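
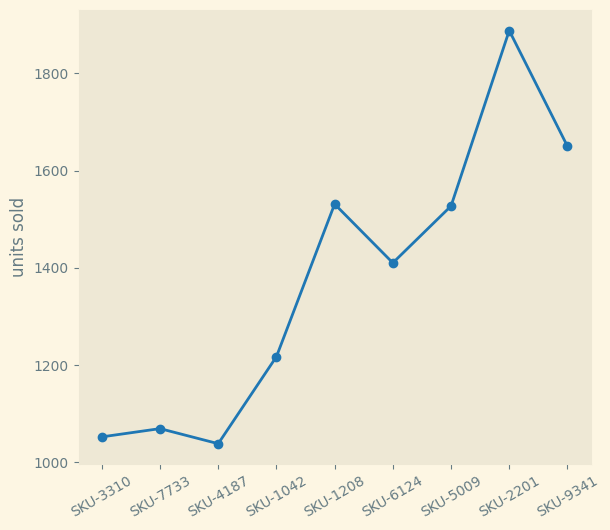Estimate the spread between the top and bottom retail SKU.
≈ 900

Max SKU-2201 ≈ 1900, min SKU-4187 ≈ 1000; range ≈ 900.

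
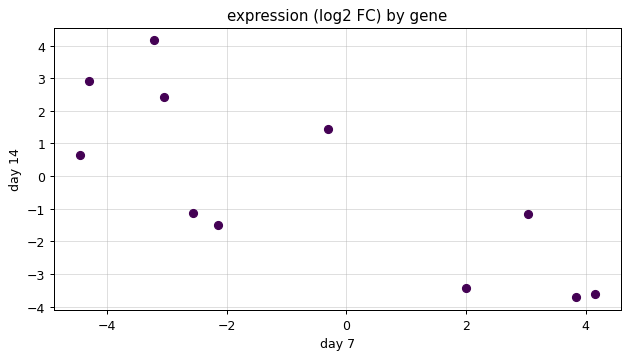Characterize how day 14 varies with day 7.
Points are negatively correlated; strong (|r| ≈ 0.8).

negative, strong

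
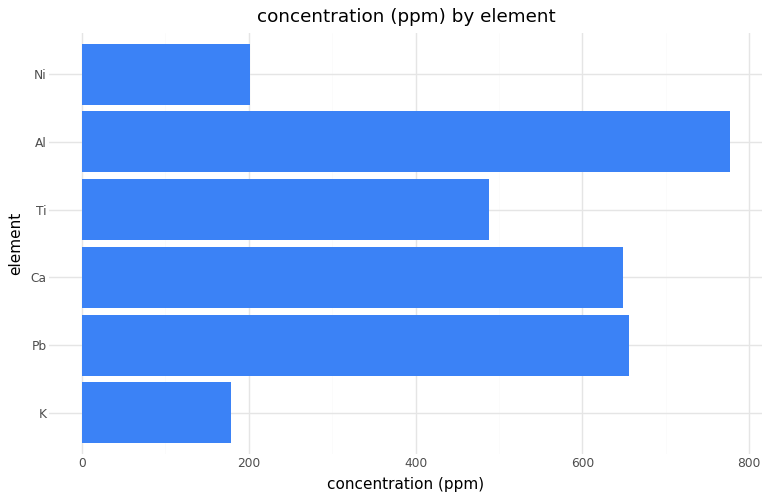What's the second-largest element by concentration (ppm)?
Top 3: Al ≈ 800, Pb ≈ 700, Ca ≈ 600.

Pb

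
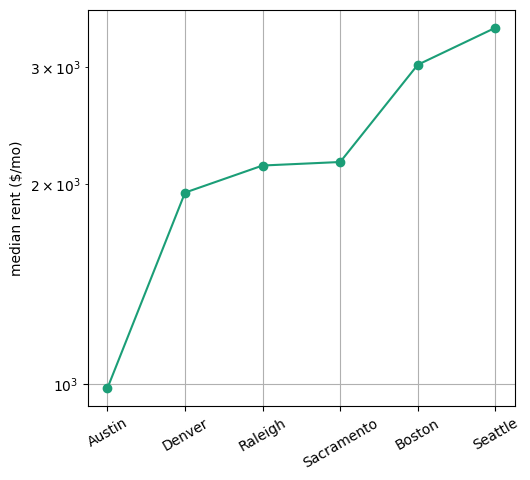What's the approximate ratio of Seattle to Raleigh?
Seattle ≈ 3500, Raleigh ≈ 2000; 3500/2000 ≈ 1.75.

≈ 1.75×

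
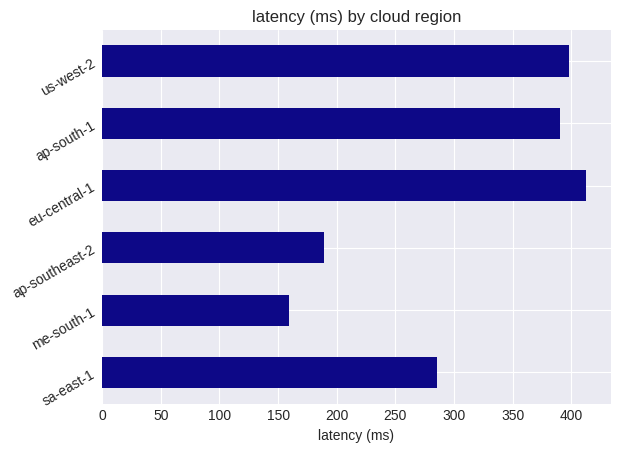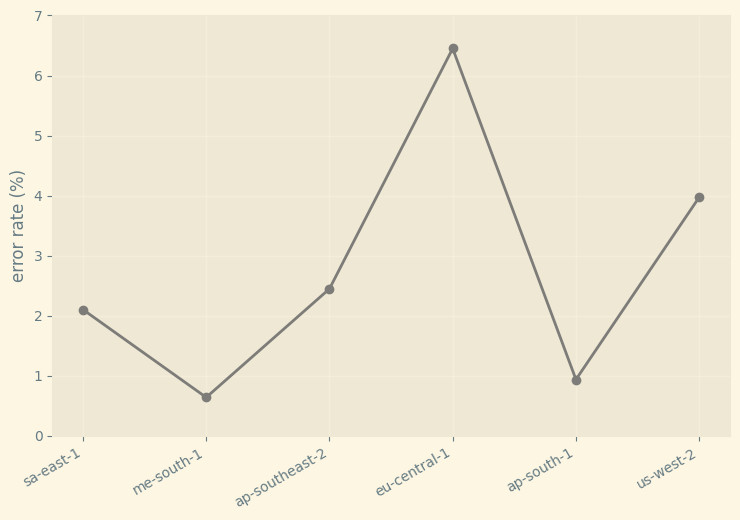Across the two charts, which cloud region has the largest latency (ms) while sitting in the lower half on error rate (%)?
ap-south-1

Chart 2 median error rate (%) ≈ 2; below-median cloud regions: sa-east-1, me-south-1, ap-south-1. Among those, ap-south-1 has the highest latency (ms) (≈ 400).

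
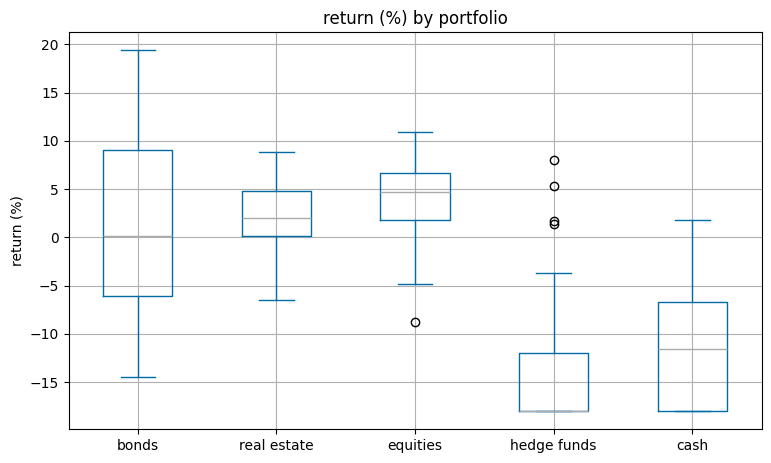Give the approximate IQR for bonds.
Q3 ≈ 10, Q1 ≈ -6; IQR ≈ 16.

≈ 16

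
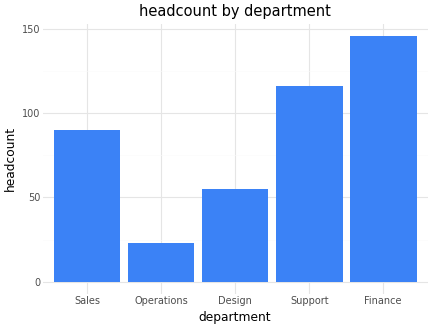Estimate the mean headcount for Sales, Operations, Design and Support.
≈ 70

(80 + 20 + 60 + 120) / 4 ≈ 70.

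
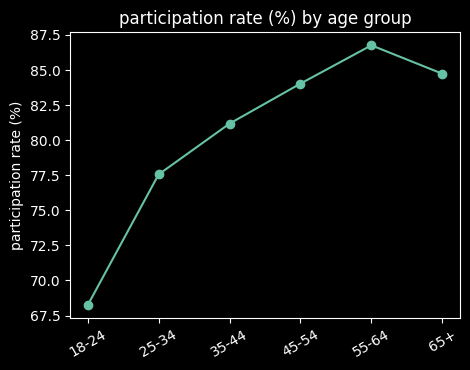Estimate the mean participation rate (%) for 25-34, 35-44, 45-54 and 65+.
≈ 82

(78 + 82 + 84 + 84) / 4 ≈ 82.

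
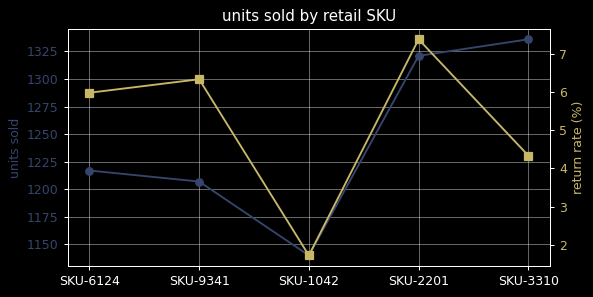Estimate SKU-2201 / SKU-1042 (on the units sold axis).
SKU-2201 ≈ 1320, SKU-1042 ≈ 1140; 1320/1140 ≈ 1.16.

≈ 1.16×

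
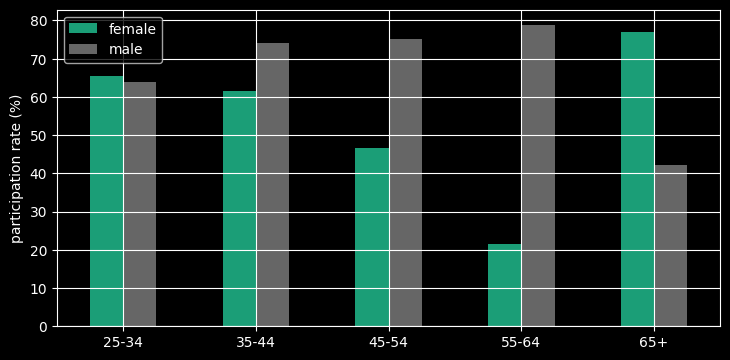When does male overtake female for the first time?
35-44

25-34: male ≈ 60 vs female ≈ 70 (not yet); 35-44: male ≈ 70 vs female ≈ 60 (first crossover).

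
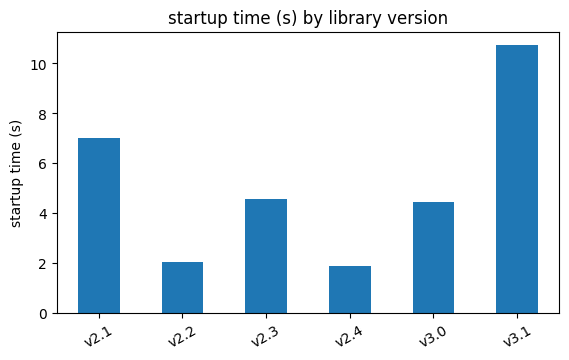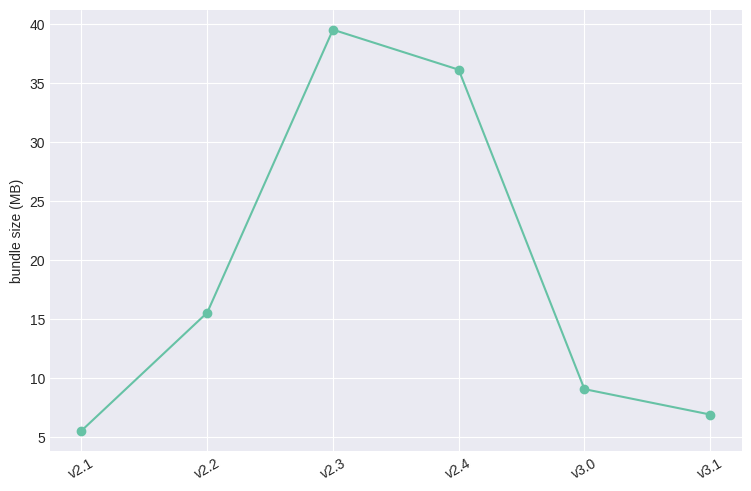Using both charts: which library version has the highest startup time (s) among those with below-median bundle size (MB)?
v3.1

Chart 2 median bundle size (MB) ≈ 10; below-median library versions: v2.1, v3.0, v3.1. Among those, v3.1 has the highest startup time (s) (≈ 11).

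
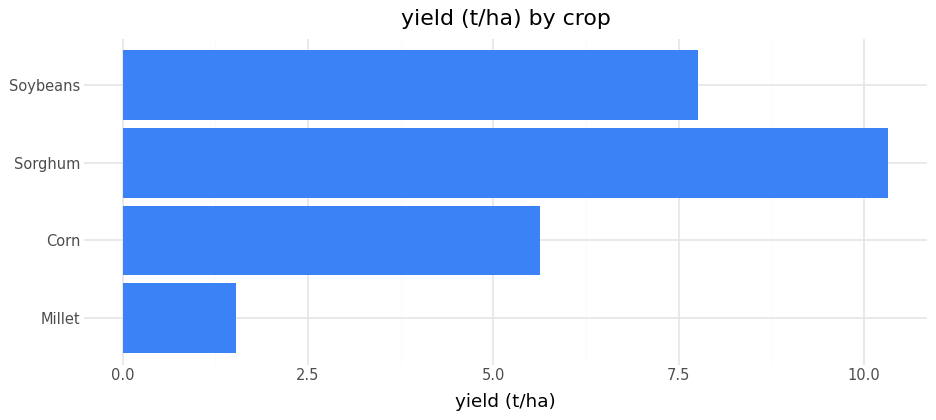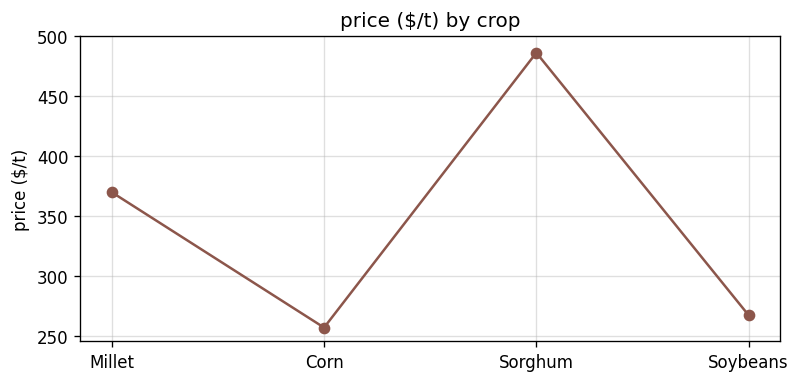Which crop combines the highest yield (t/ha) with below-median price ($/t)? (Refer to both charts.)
Chart 2 median price ($/t) ≈ 300; below-median crops: Corn, Soybeans. Among those, Soybeans has the highest yield (t/ha) (≈ 8).

Soybeans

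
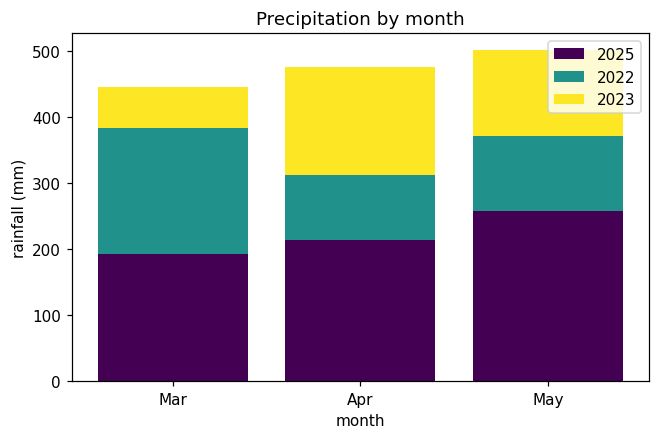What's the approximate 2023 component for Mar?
2023 top ≈ 450, bottom ≈ 400; segment ≈ 50.

≈ 50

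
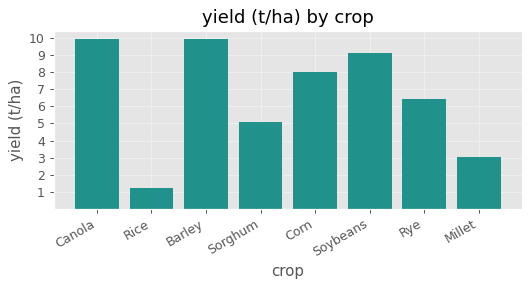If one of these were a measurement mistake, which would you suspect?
Rice ≈ 1; the rest sit between ≈ 3 and ≈ 10.

Rice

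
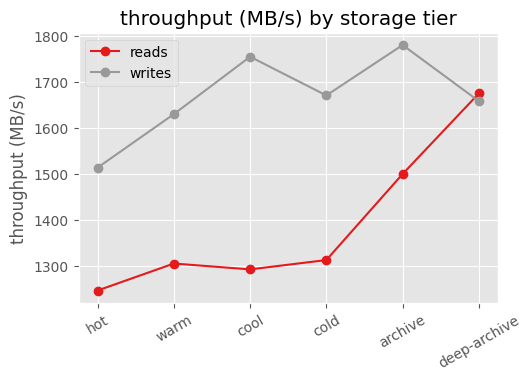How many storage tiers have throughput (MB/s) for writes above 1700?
2

Above 1700: cool, archive.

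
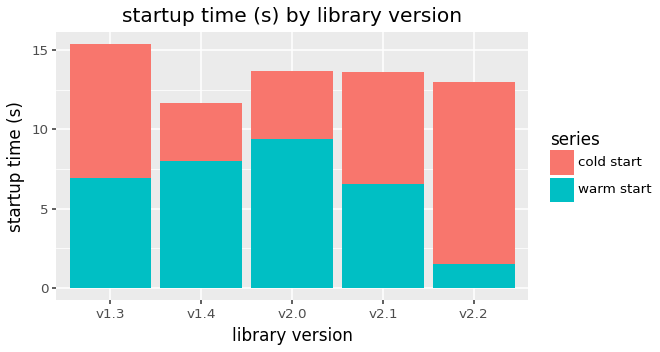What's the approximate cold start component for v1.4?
cold start top ≈ 12, bottom ≈ 8; segment ≈ 4.

≈ 4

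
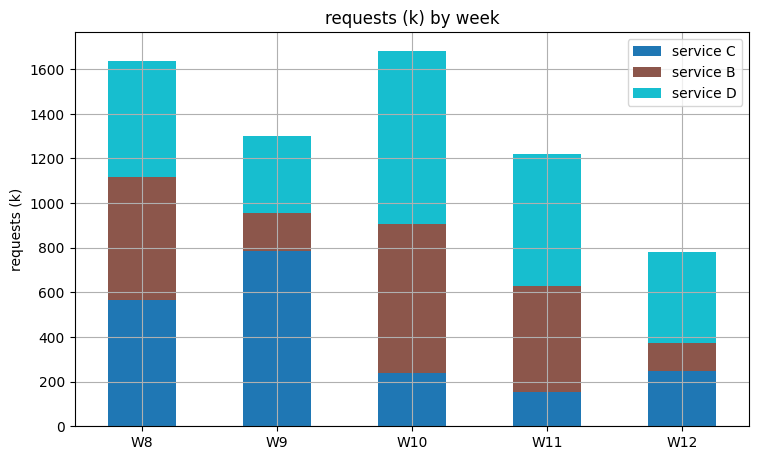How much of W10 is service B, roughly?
service B top ≈ 1000, bottom ≈ 200; segment ≈ 800.

≈ 800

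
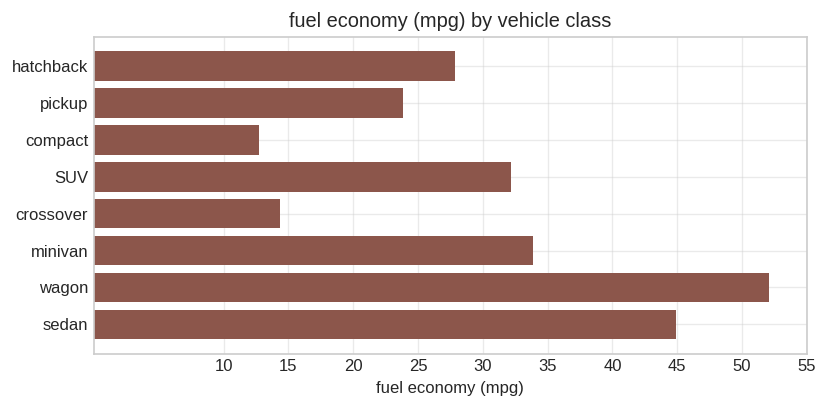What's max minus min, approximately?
≈ 35

Max wagon ≈ 50, min compact ≈ 15; range ≈ 35.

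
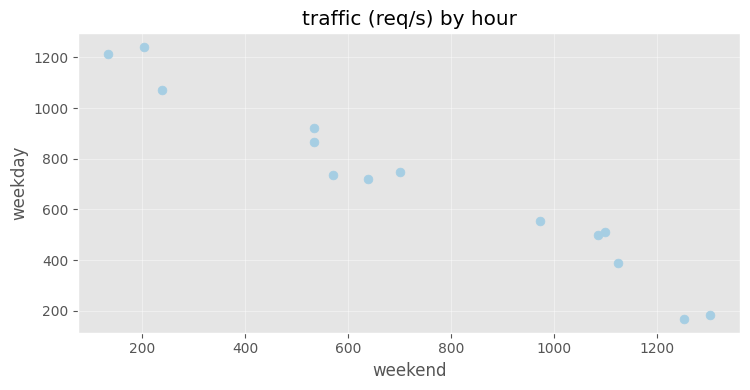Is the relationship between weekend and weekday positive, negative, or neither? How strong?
Points are negatively correlated; strong (|r| ≈ 1.0).

negative, strong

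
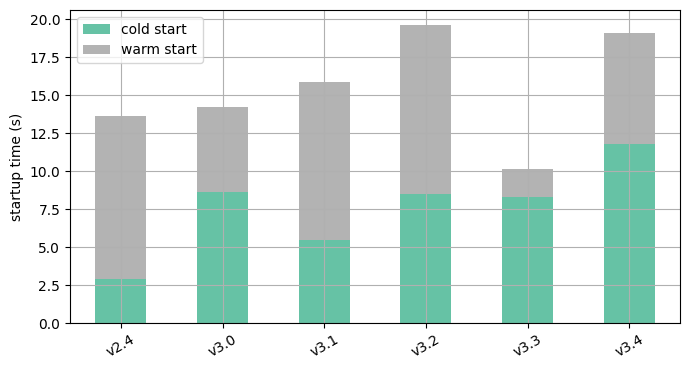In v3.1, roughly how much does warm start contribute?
warm start top ≈ 16, bottom ≈ 6; segment ≈ 10.

≈ 10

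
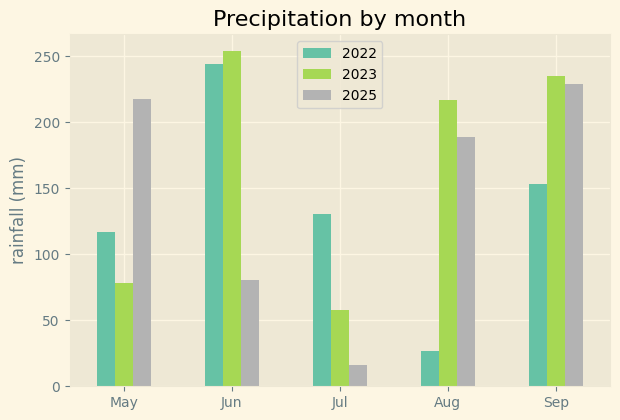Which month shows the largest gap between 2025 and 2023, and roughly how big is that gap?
Jun, ≈ 175 mm

Jun: 2025 ≈ 75, 2023 ≈ 250 → gap ≈ 175. Next-largest (May) is only ≈ 150.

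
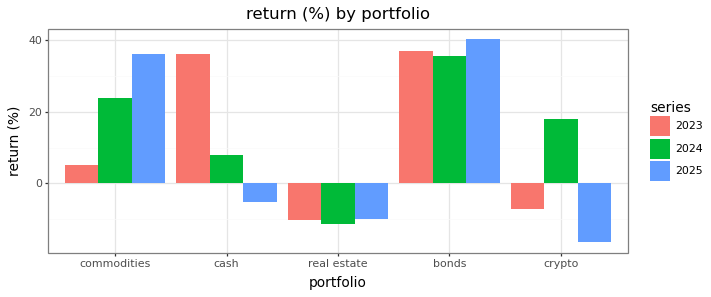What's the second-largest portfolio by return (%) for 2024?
commodities

Top 3 for 2024: bonds ≈ 35, commodities ≈ 25, crypto ≈ 20.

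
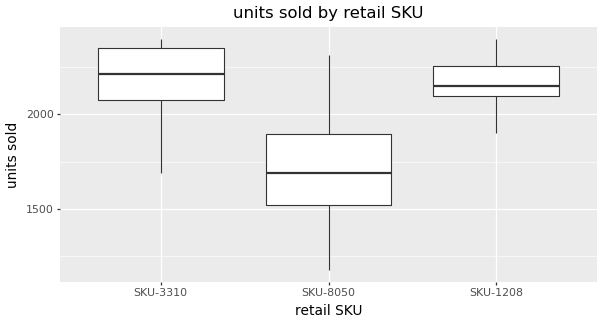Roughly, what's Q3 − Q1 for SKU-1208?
≈ 150

Q3 ≈ 2250, Q1 ≈ 2100; IQR ≈ 150.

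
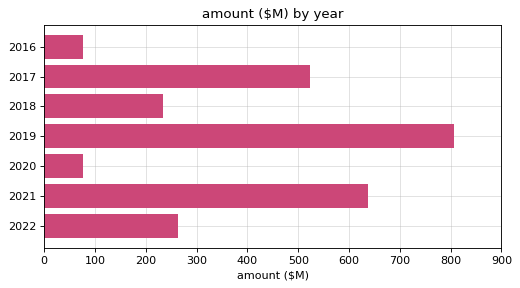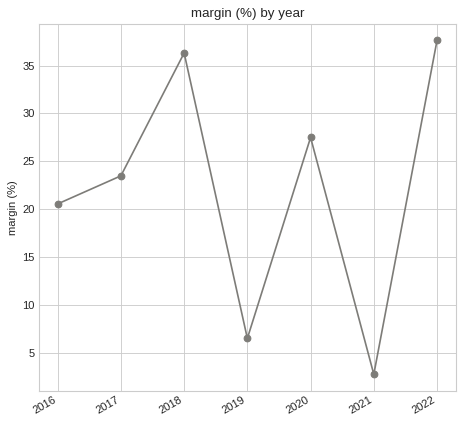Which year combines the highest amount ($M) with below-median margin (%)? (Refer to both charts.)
2019

Chart 2 median margin (%) ≈ 25; below-median years: 2016, 2019, 2021. Among those, 2019 has the highest amount ($M) (≈ 800).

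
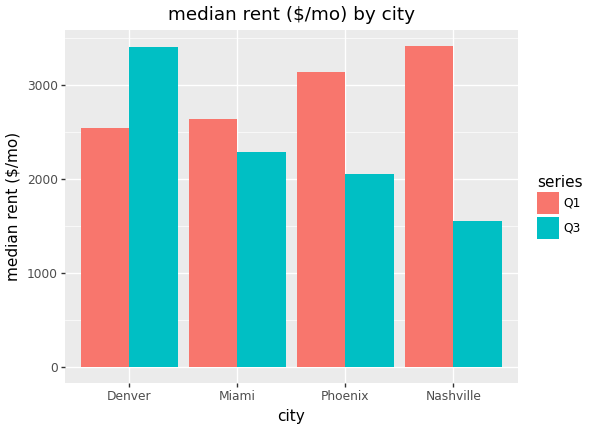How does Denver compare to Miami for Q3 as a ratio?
≈ 1.4×

Denver ≈ 3500, Miami ≈ 2500; 3500/2500 ≈ 1.4.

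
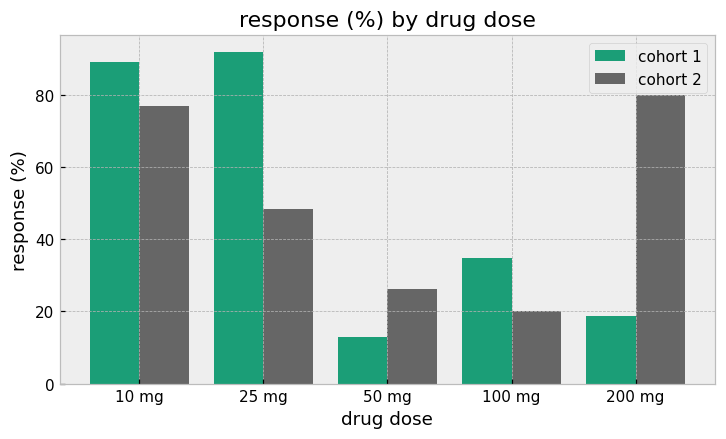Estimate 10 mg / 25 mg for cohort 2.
10 mg ≈ 80, 25 mg ≈ 50; 80/50 ≈ 1.6.

≈ 1.6×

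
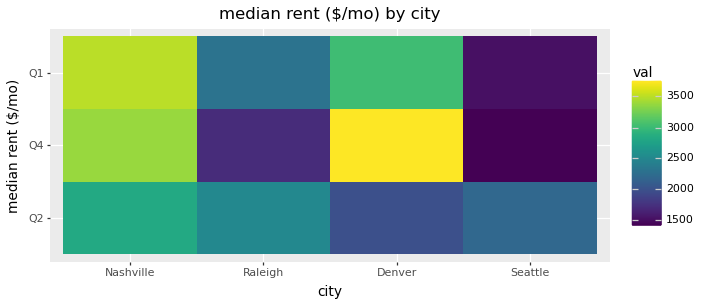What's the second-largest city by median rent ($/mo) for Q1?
Top 3 for Q1: Nashville ≈ 3600, Denver ≈ 3000, Raleigh ≈ 2200.

Denver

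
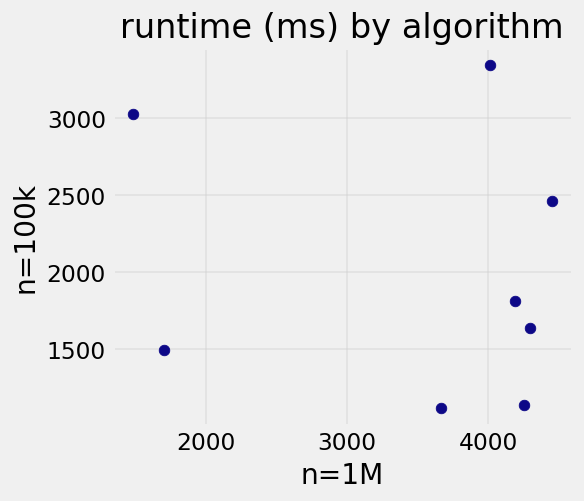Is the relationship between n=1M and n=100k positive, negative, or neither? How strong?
no clear correlation

Points are roughly uncorrelated; weak (|r| ≈ 0.2).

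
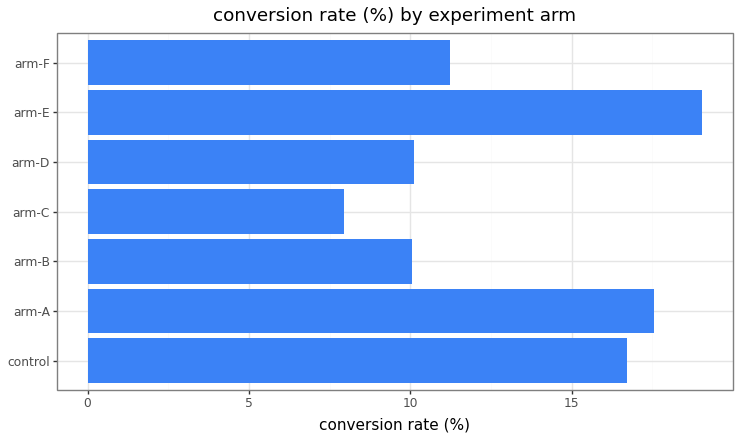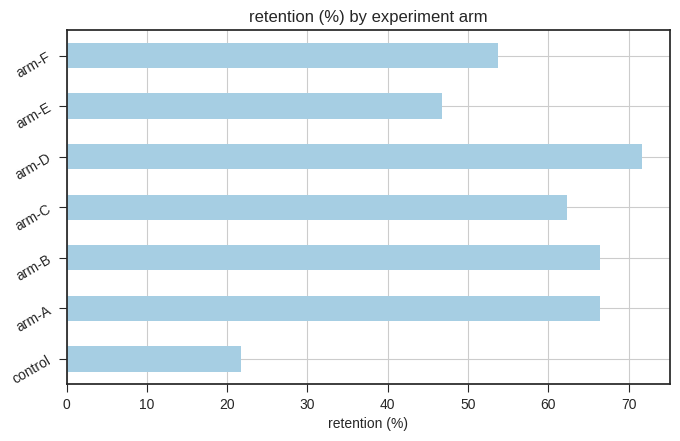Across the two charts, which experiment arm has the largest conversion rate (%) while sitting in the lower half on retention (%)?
Chart 2 median retention (%) ≈ 60; below-median experiment arms: control, arm-E, arm-F. Among those, arm-E has the highest conversion rate (%) (≈ 20).

arm-E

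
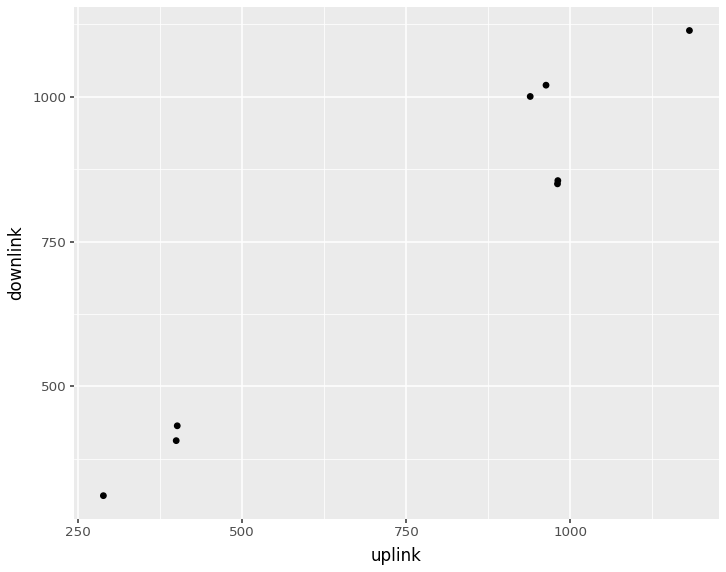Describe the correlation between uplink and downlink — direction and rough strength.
Points are positively correlated; strong (|r| ≈ 1.0).

positive, strong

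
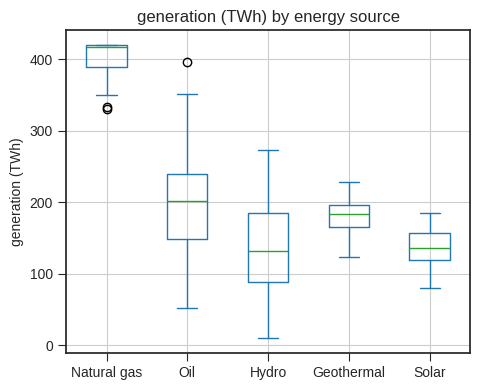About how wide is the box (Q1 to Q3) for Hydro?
Q3 ≈ 200, Q1 ≈ 100; IQR ≈ 100.

≈ 100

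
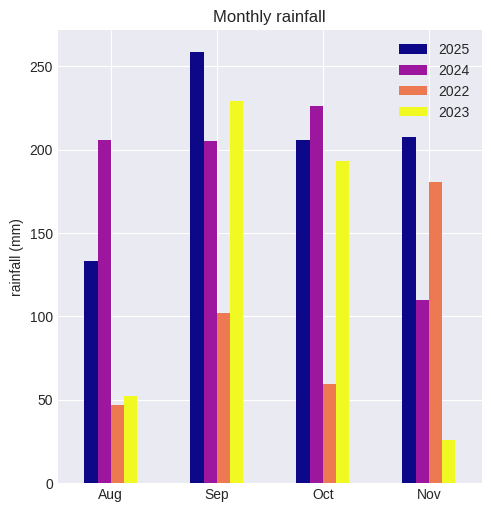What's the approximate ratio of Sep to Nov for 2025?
≈ 1.25×

Sep ≈ 250, Nov ≈ 200; 250/200 ≈ 1.25.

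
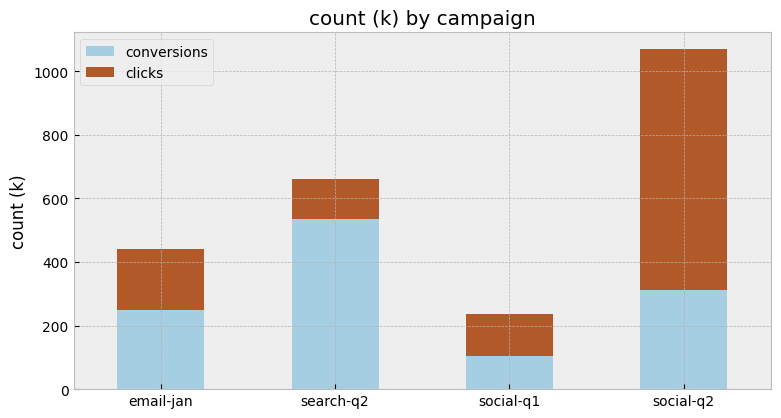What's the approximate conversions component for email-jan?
conversions top ≈ 200, bottom ≈ 0; segment ≈ 200.

≈ 200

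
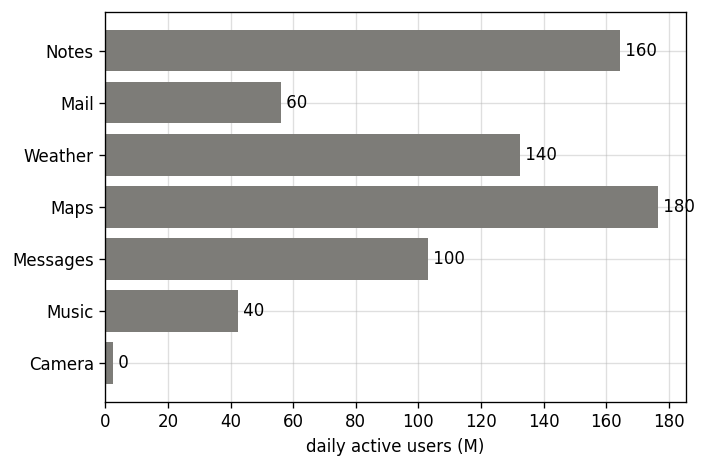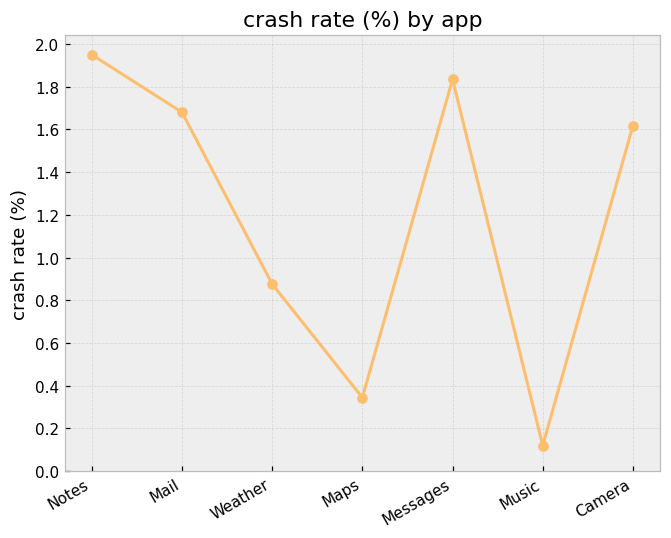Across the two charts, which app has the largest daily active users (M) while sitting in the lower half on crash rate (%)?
Maps

Chart 2 median crash rate (%) ≈ 1.6; below-median apps: Weather, Maps, Music. Among those, Maps has the highest daily active users (M) (≈ 180).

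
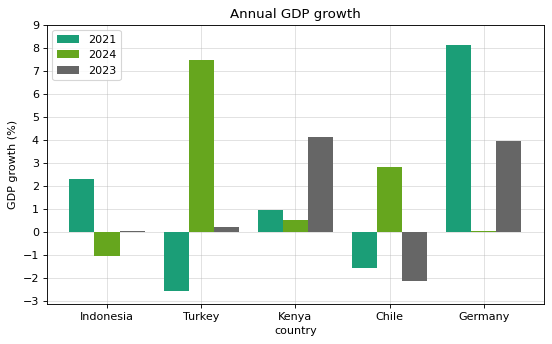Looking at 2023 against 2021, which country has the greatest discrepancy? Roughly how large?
Germany: 2023 ≈ 4, 2021 ≈ 8 → gap ≈ 4. Next-largest (Kenya) is only ≈ 3.

Germany, ≈ 4 %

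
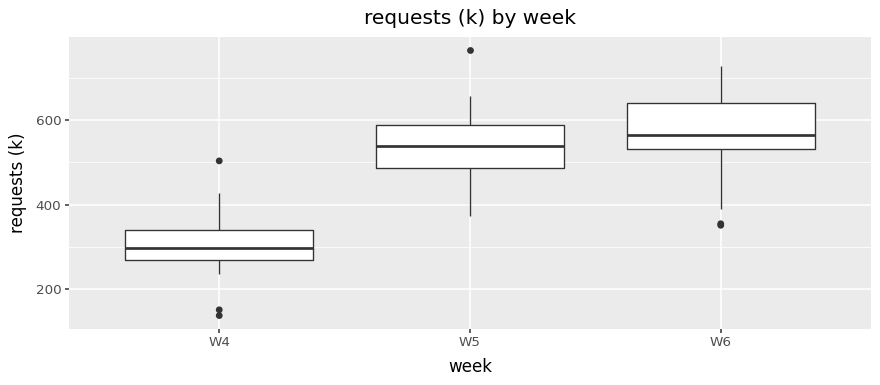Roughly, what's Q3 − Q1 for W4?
≈ 75

Q3 ≈ 350, Q1 ≈ 275; IQR ≈ 75.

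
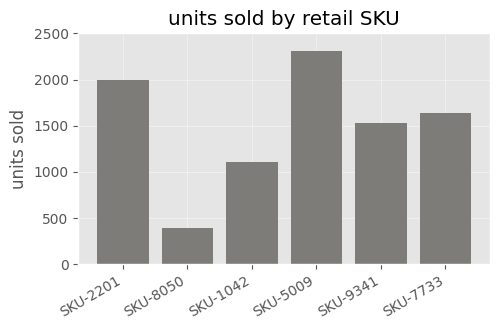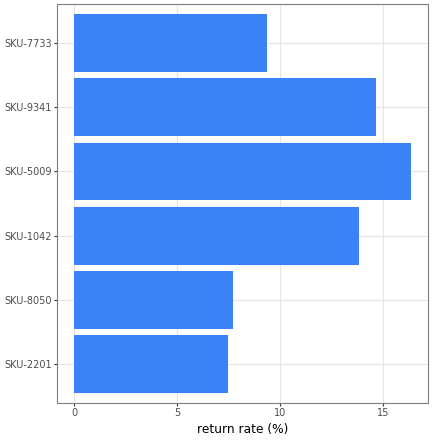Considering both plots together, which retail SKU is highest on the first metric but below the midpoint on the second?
Chart 2 median return rate (%) ≈ 12; below-median retail SKUs: SKU-2201, SKU-8050, SKU-7733. Among those, SKU-2201 has the highest units sold (≈ 2000).

SKU-2201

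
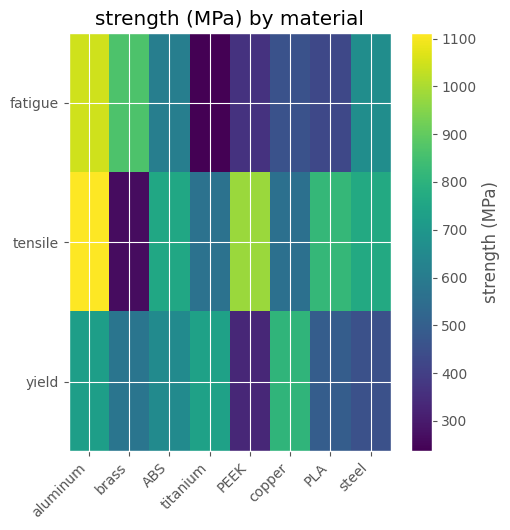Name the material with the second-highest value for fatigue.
Top 3 for fatigue: aluminum ≈ 1000, brass ≈ 900, steel ≈ 700.

brass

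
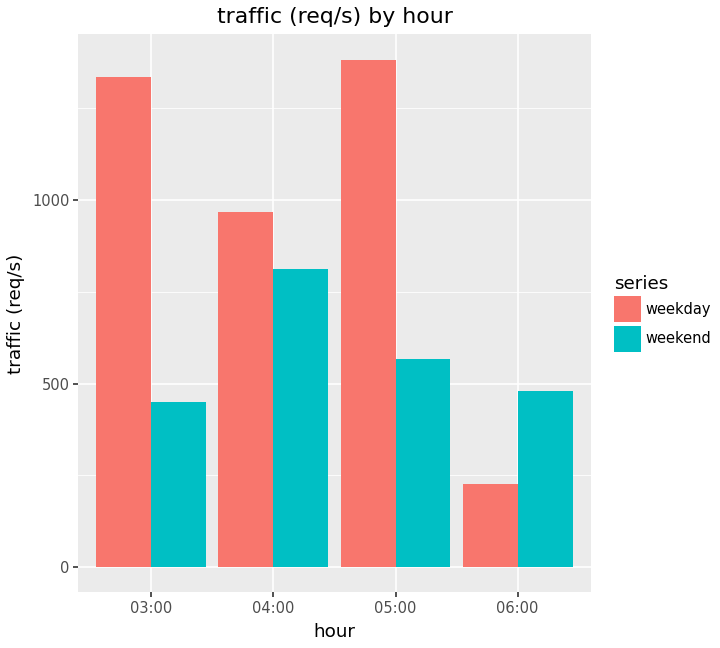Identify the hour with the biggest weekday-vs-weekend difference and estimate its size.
03:00, ≈ 1000 req/s

03:00: weekday ≈ 1400, weekend ≈ 400 → gap ≈ 1000. Next-largest (05:00) is only ≈ 800.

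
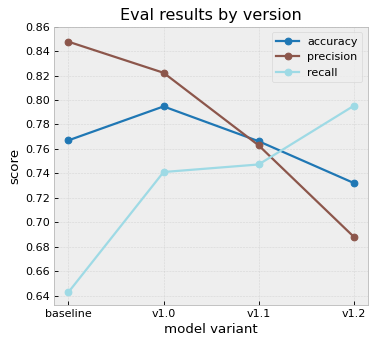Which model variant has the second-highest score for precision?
Top 3 for precision: baseline ≈ 0.84, v1.0 ≈ 0.82, v1.1 ≈ 0.76.

v1.0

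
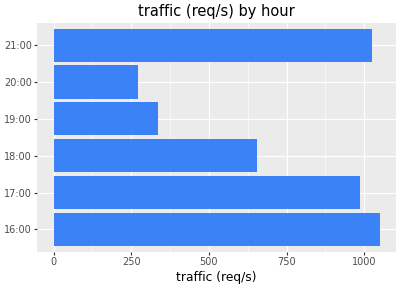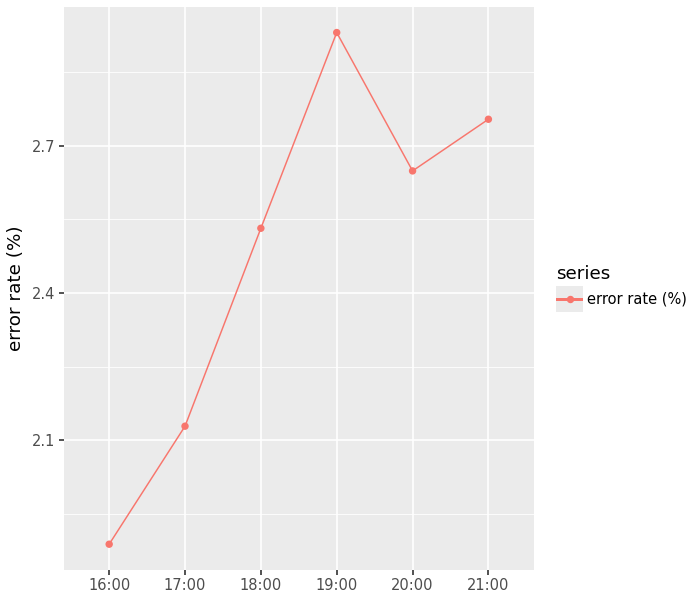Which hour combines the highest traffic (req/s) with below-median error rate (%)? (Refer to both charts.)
Chart 2 median error rate (%) ≈ 2.5; below-median hours: 16:00, 17:00, 18:00. Among those, 16:00 has the highest traffic (req/s) (≈ 1100).

16:00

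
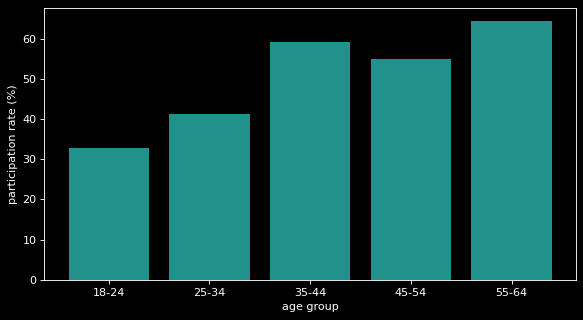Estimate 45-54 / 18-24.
≈ 1.67×

45-54 ≈ 50, 18-24 ≈ 30; 50/30 ≈ 1.67.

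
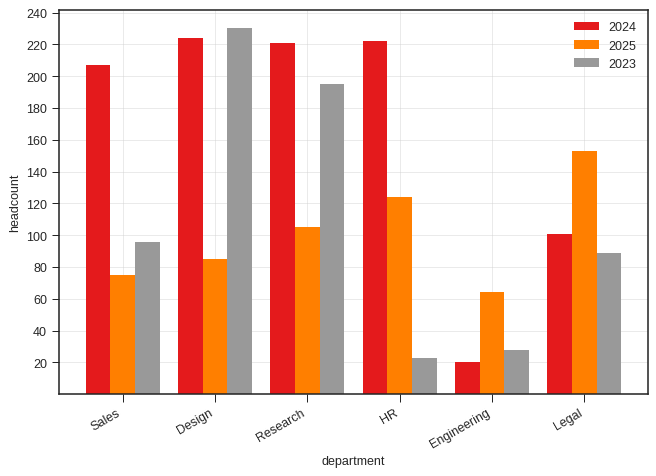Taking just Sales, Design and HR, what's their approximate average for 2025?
(80 + 80 + 120) / 3 ≈ 93.

≈ 93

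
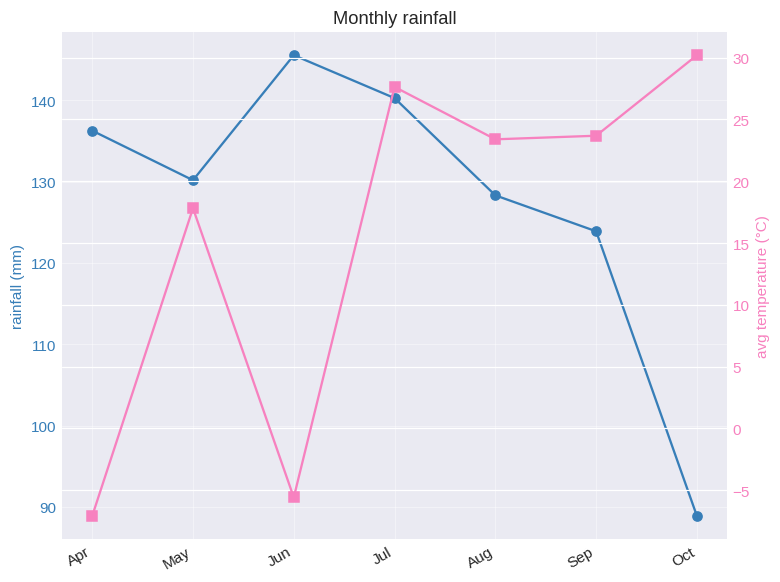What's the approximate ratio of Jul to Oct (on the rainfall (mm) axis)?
Jul ≈ 140, Oct ≈ 90; 140/90 ≈ 1.56.

≈ 1.56×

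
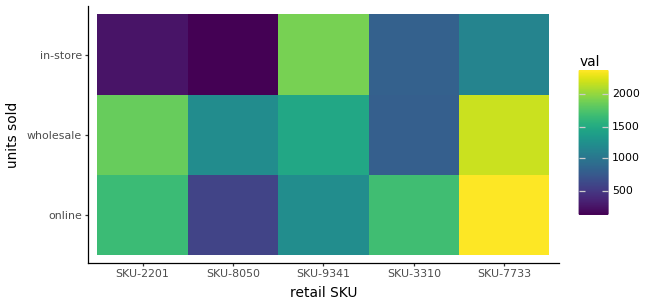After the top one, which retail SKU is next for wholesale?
SKU-2201

Top 3 for wholesale: SKU-7733 ≈ 2200, SKU-2201 ≈ 1800, SKU-9341 ≈ 1400.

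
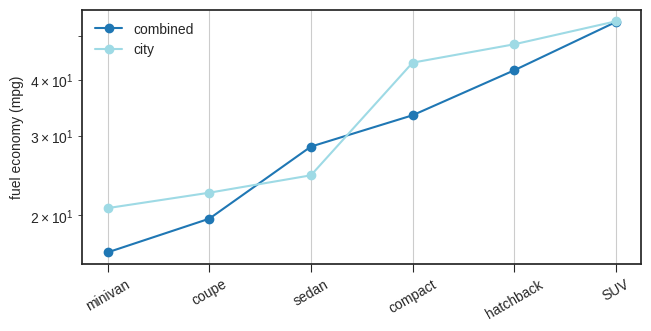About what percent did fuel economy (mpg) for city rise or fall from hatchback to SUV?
≈ +10%

hatchback ≈ 50, SUV ≈ 55; (55 − 50) / 50 ≈ +10%.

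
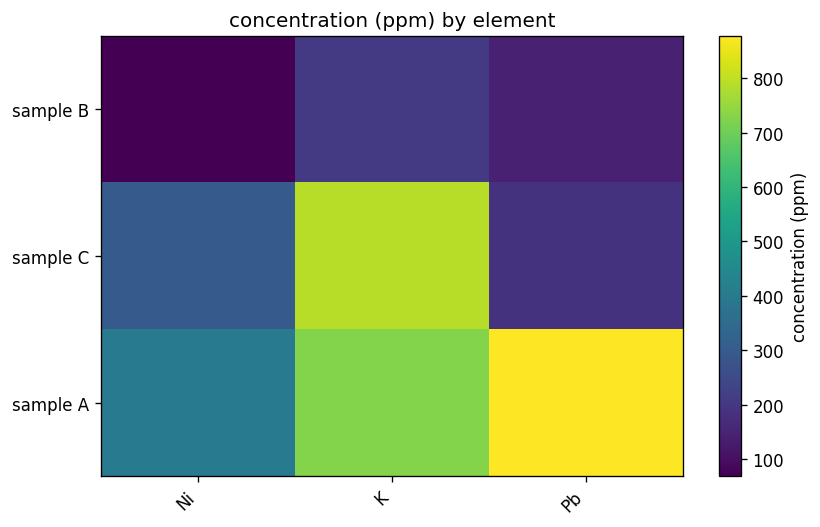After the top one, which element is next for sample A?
K

Top 3 for sample A: Pb ≈ 900, K ≈ 700, Ni ≈ 400.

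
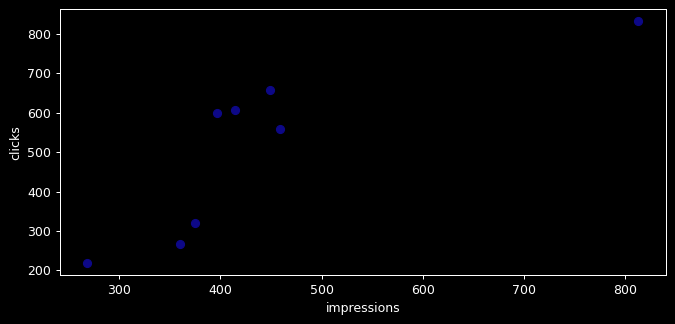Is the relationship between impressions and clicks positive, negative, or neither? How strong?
Points are positively correlated; strong (|r| ≈ 0.8).

positive, strong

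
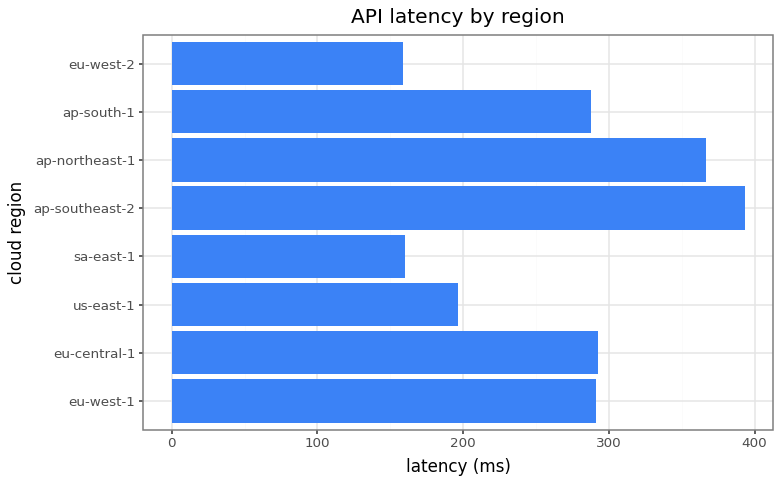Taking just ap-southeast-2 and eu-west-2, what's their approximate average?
(400 + 150) / 2 ≈ 275.

≈ 275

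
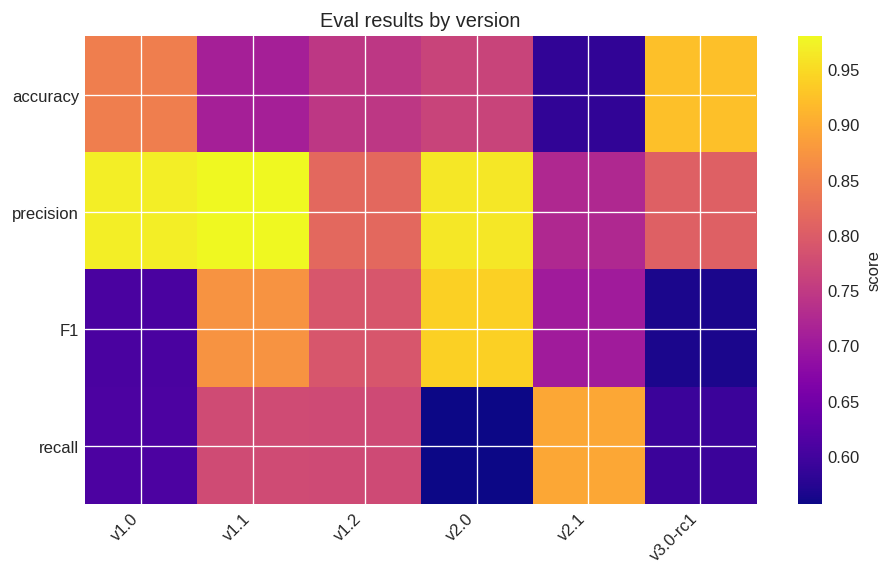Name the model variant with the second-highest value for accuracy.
v1.0

Top 3 for accuracy: v3.0-rc1 ≈ 0.90, v1.0 ≈ 0.85, v2.0 ≈ 0.75.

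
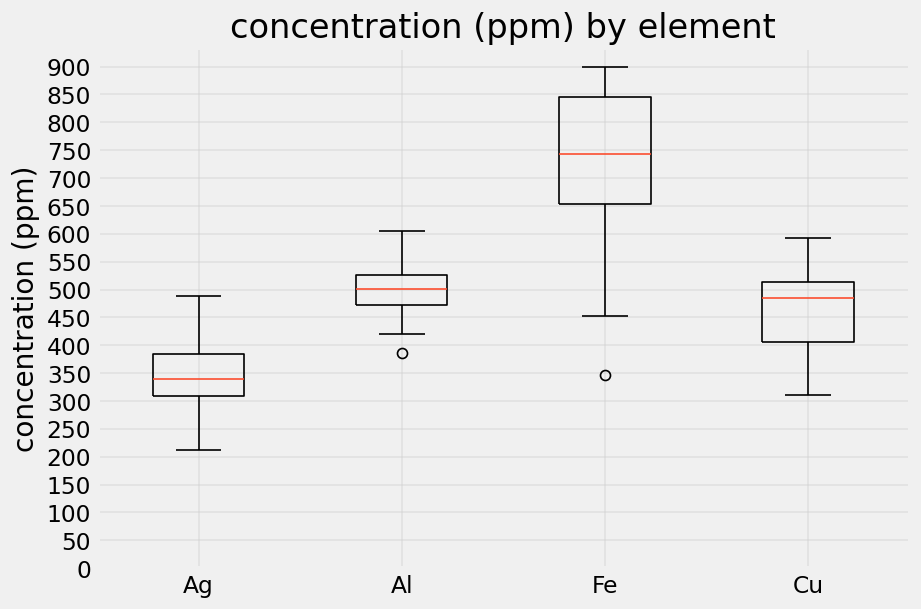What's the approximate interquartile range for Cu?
Q3 ≈ 500, Q1 ≈ 400; IQR ≈ 100.

≈ 100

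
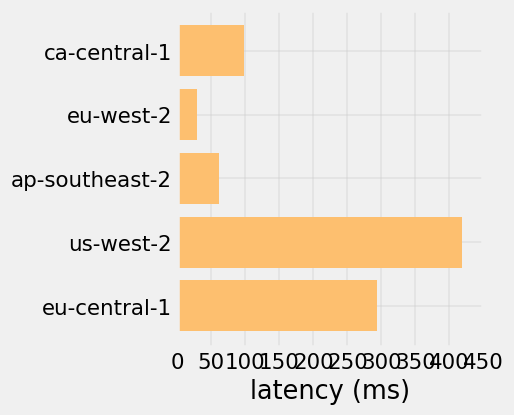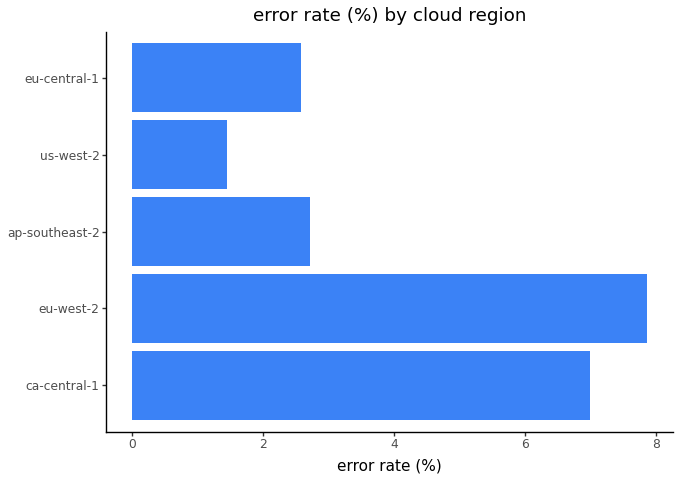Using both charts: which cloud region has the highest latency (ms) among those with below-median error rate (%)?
us-west-2

Chart 2 median error rate (%) ≈ 3; below-median cloud regions: us-west-2, eu-central-1. Among those, us-west-2 has the highest latency (ms) (≈ 400).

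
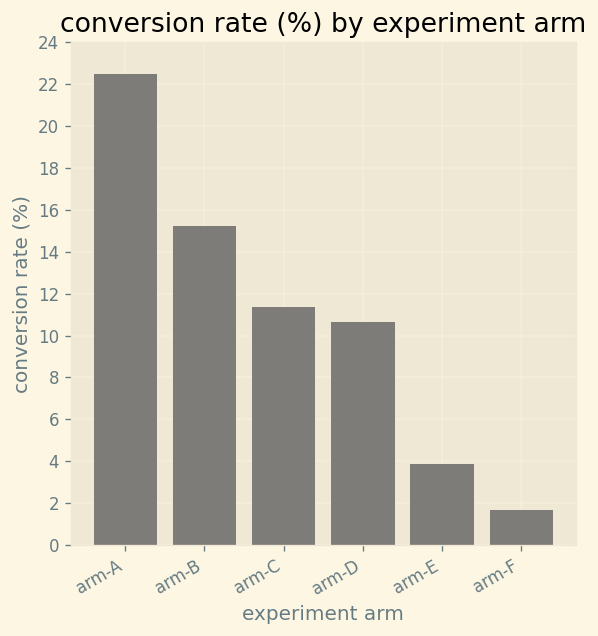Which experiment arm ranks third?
arm-C

Top 4: arm-A ≈ 22, arm-B ≈ 16, arm-C ≈ 12, arm-D ≈ 10.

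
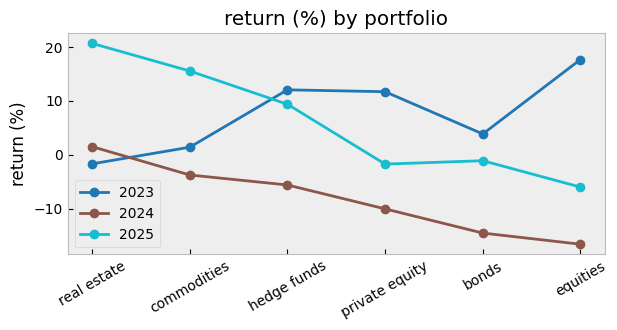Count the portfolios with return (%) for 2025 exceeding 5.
3

Above 5: real estate, commodities, hedge funds.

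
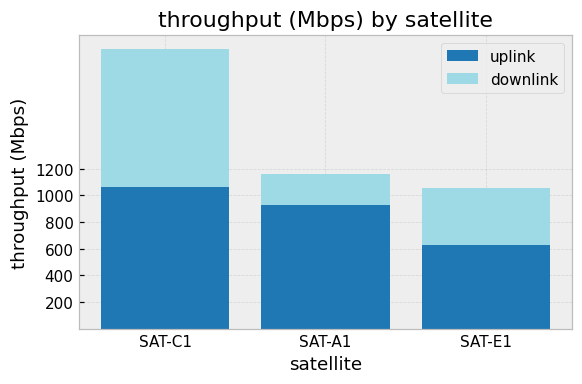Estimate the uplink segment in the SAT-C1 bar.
uplink top ≈ 1000, bottom ≈ 0; segment ≈ 1000.

≈ 1000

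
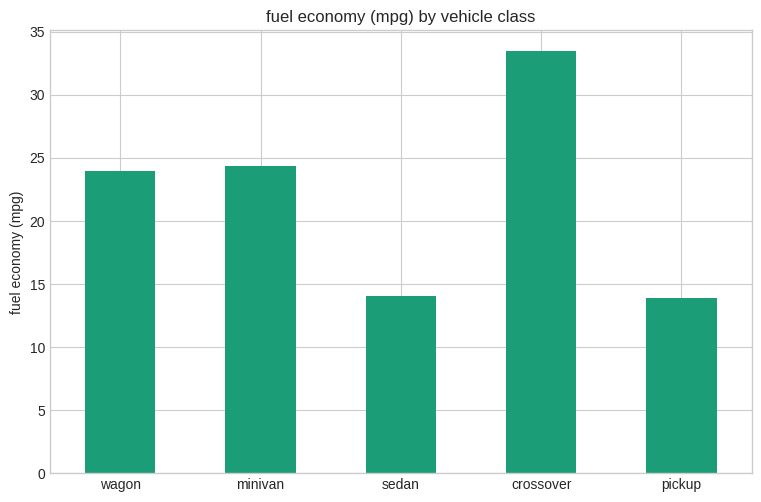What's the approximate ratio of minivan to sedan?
≈ 1.67×

minivan ≈ 25, sedan ≈ 15; 25/15 ≈ 1.67.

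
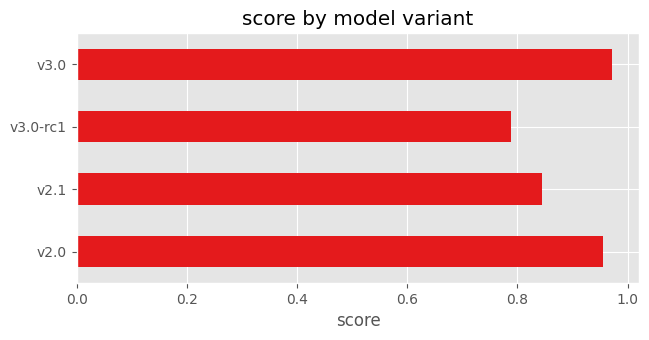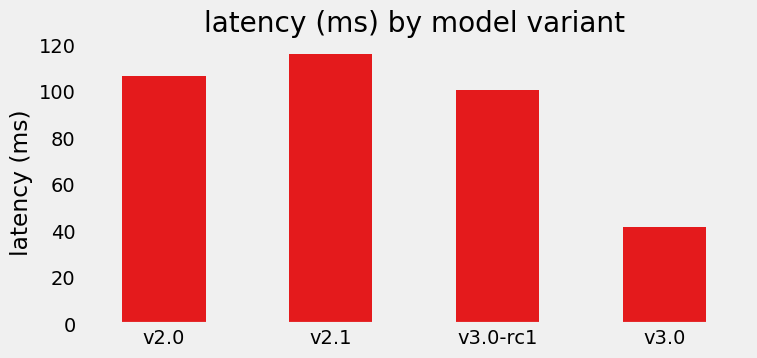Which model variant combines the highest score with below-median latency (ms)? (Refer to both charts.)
Chart 2 median latency (ms) ≈ 100; below-median model variants: v3.0-rc1, v3.0. Among those, v3.0 has the highest score (≈ 1).

v3.0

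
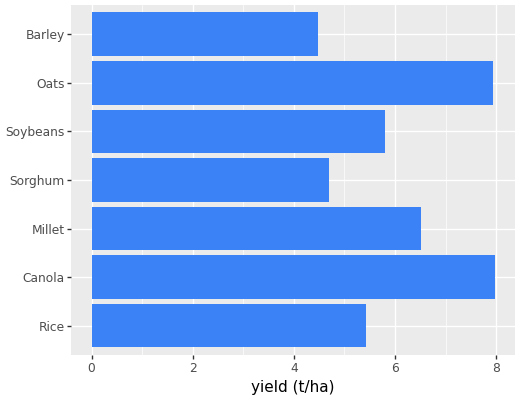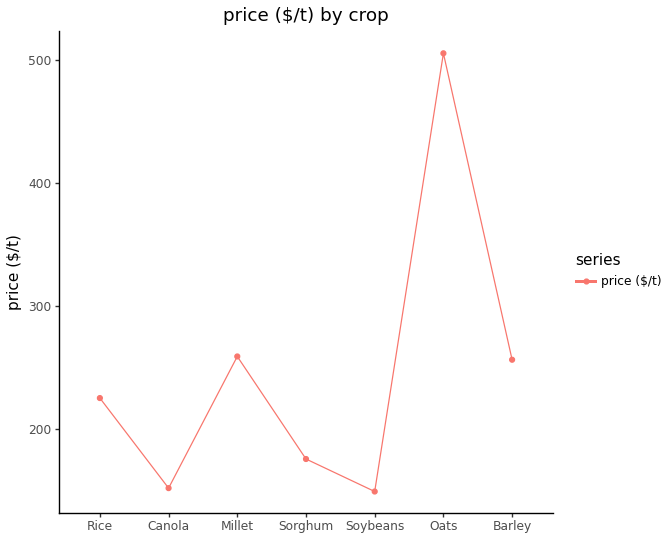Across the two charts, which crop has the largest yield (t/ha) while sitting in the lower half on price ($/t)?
Chart 2 median price ($/t) ≈ 250; below-median crops: Canola, Sorghum, Soybeans. Among those, Canola has the highest yield (t/ha) (≈ 8).

Canola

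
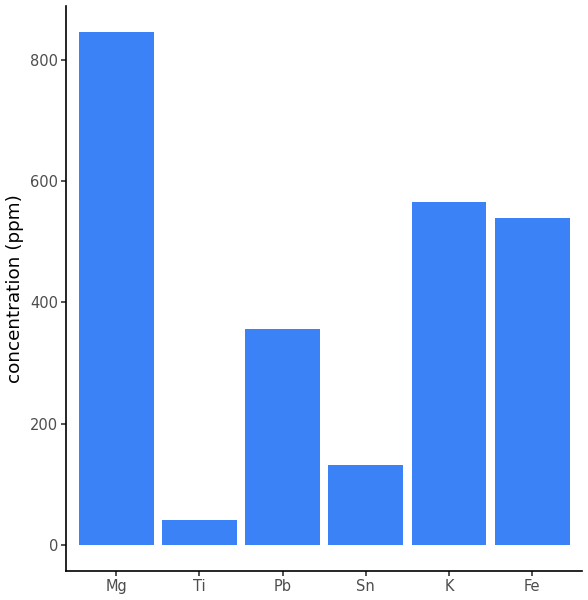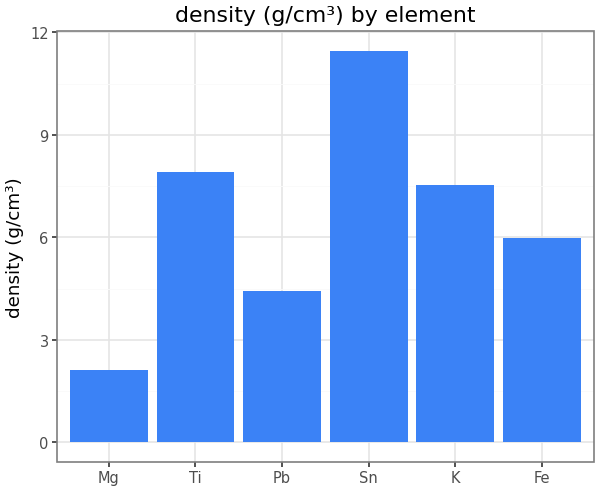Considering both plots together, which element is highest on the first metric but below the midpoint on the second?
Mg

Chart 2 median density (g/cm³) ≈ 6; below-median elements: Mg, Pb, Fe. Among those, Mg has the highest concentration (ppm) (≈ 800).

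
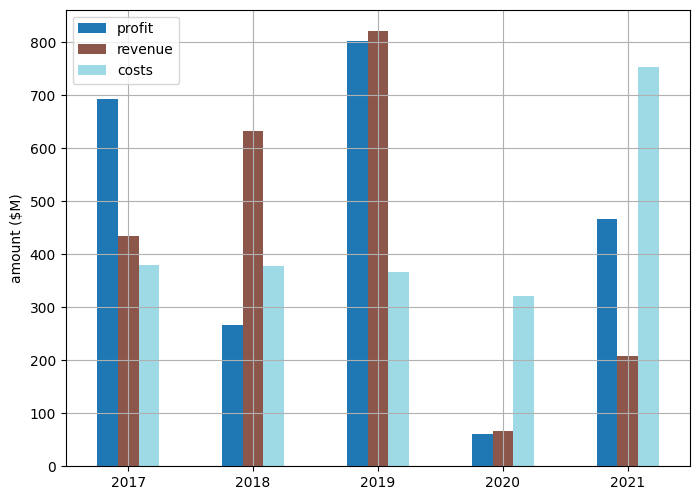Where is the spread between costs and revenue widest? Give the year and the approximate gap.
2021: costs ≈ 800, revenue ≈ 200 → gap ≈ 600. Next-largest (2019) is only ≈ 400.

2021, ≈ 600 $M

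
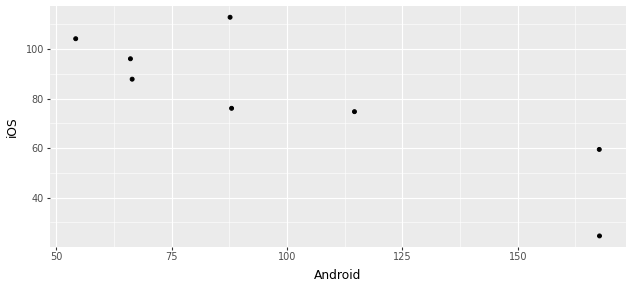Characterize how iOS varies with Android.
negative, strong

Points are negatively correlated; strong (|r| ≈ 0.9).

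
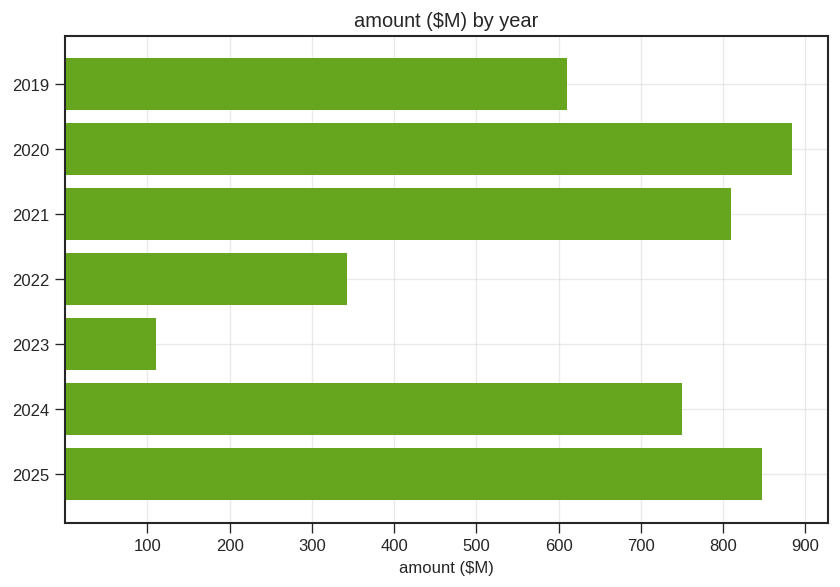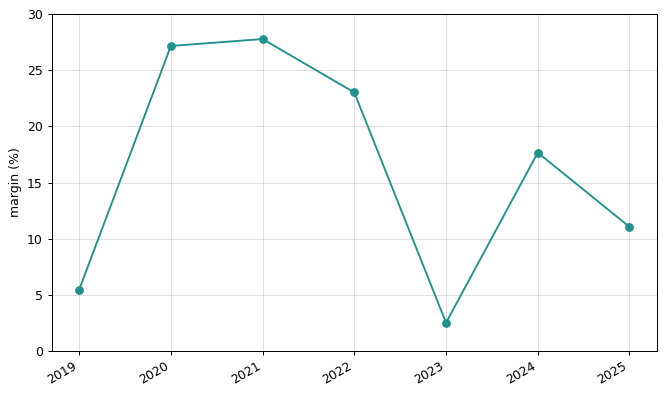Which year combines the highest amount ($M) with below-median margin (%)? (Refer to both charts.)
2025

Chart 2 median margin (%) ≈ 20; below-median years: 2019, 2023, 2025. Among those, 2025 has the highest amount ($M) (≈ 800).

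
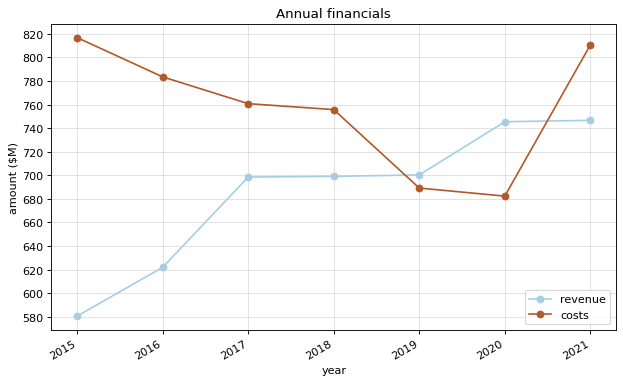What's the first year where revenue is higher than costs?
2018: revenue ≈ 700 vs costs ≈ 760 (not yet); 2019: revenue ≈ 700 vs costs ≈ 680 (first crossover).

2019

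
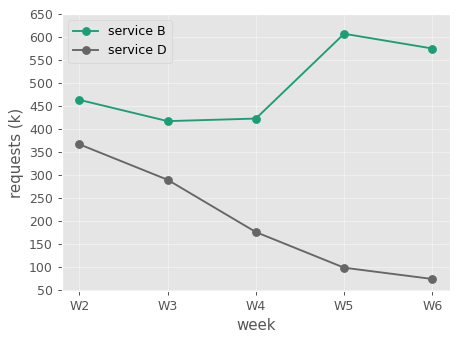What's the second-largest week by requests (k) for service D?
W3

Top 3 for service D: W2 ≈ 350, W3 ≈ 300, W4 ≈ 200.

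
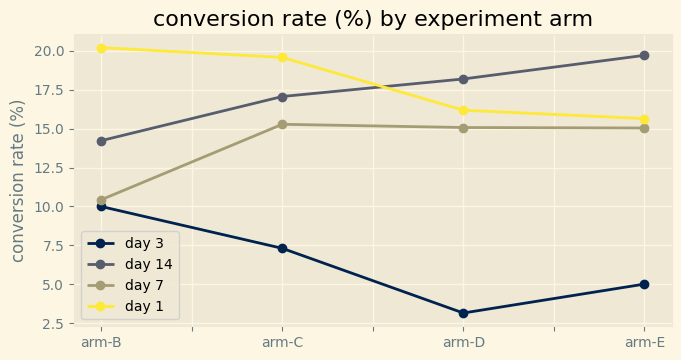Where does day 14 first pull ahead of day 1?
arm-D

arm-C: day 14 ≈ 18 vs day 1 ≈ 20 (not yet); arm-D: day 14 ≈ 18 vs day 1 ≈ 16 (first crossover).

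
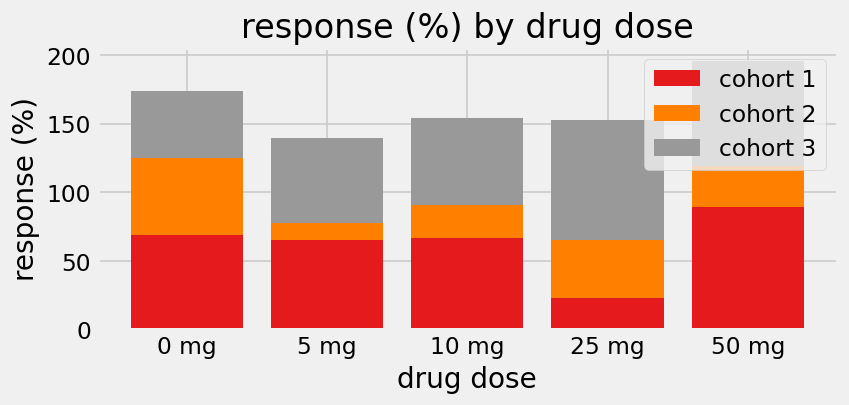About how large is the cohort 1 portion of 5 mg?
cohort 1 top ≈ 60, bottom ≈ 0; segment ≈ 60.

≈ 60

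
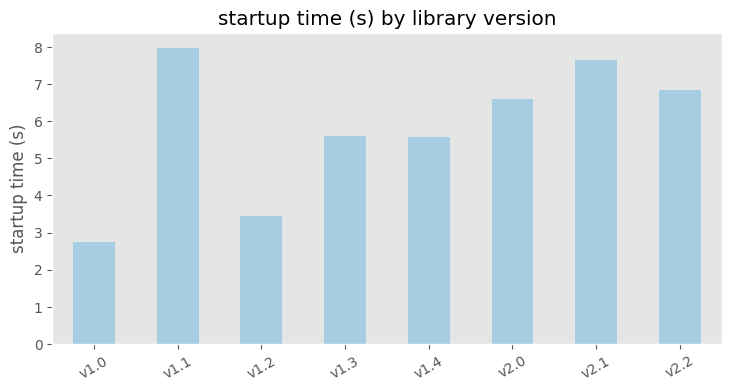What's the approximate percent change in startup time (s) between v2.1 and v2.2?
v2.1 ≈ 8, v2.2 ≈ 7; (7 − 8) / 8 ≈ -12.5%.

≈ -12.5%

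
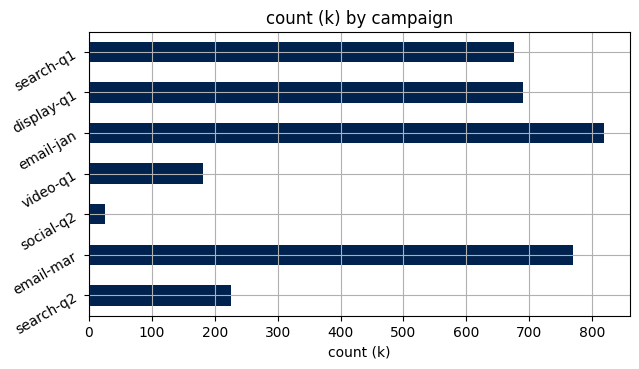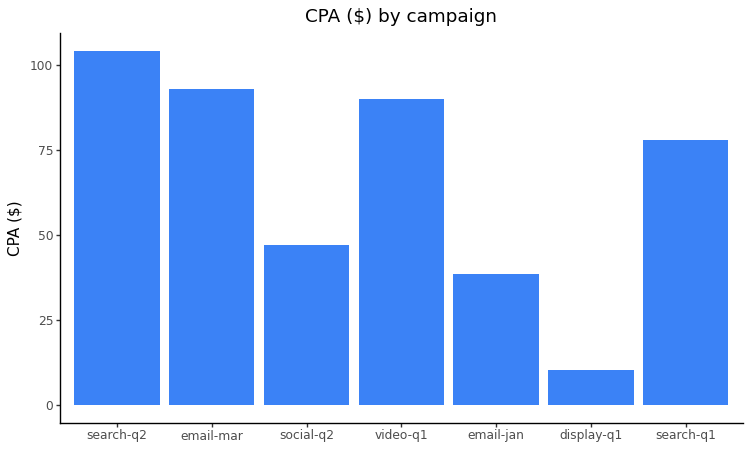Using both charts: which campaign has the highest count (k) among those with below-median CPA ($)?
email-jan

Chart 2 median CPA ($) ≈ 80; below-median campaigns: social-q2, email-jan, display-q1. Among those, email-jan has the highest count (k) (≈ 800).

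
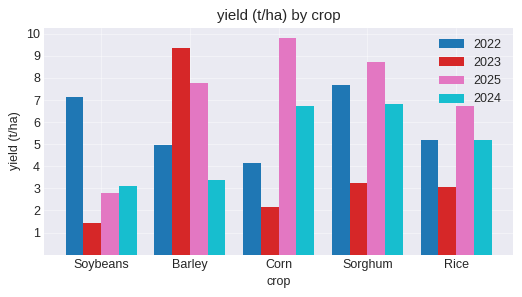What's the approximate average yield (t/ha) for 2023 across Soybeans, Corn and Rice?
≈ 2

(1 + 2 + 3) / 3 ≈ 2.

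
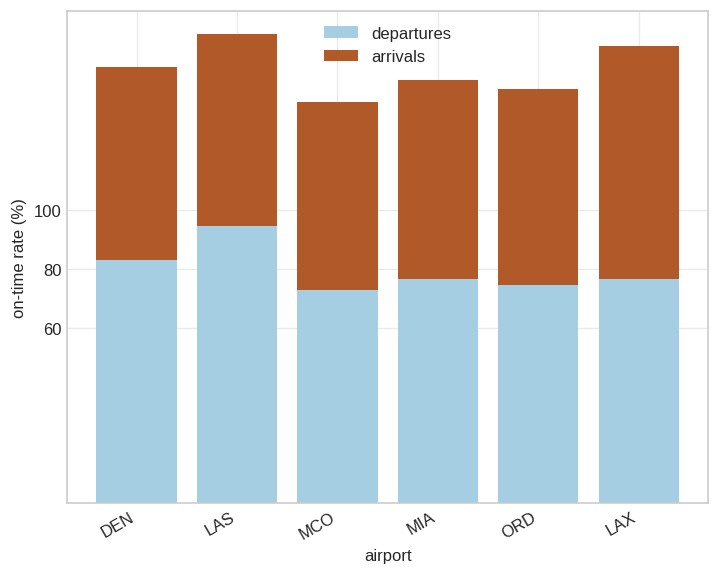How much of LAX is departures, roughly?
≈ 80

departures top ≈ 80, bottom ≈ 0; segment ≈ 80.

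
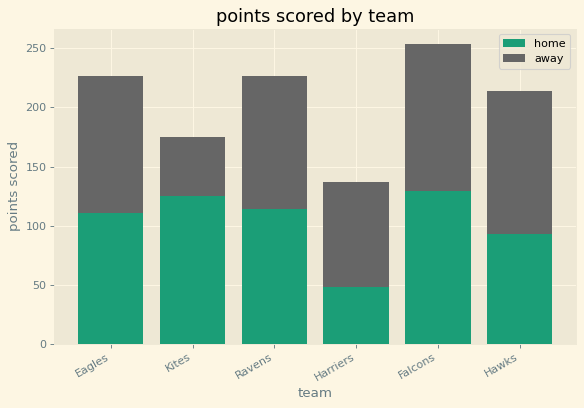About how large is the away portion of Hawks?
away top ≈ 225, bottom ≈ 100; segment ≈ 125.

≈ 125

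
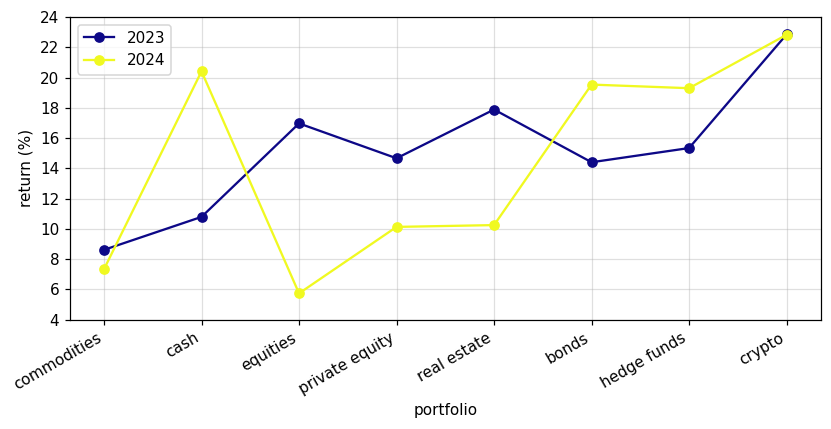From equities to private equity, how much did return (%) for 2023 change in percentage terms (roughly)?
equities ≈ 16, private equity ≈ 14; (14 − 16) / 16 ≈ -12.5%.

≈ -12.5%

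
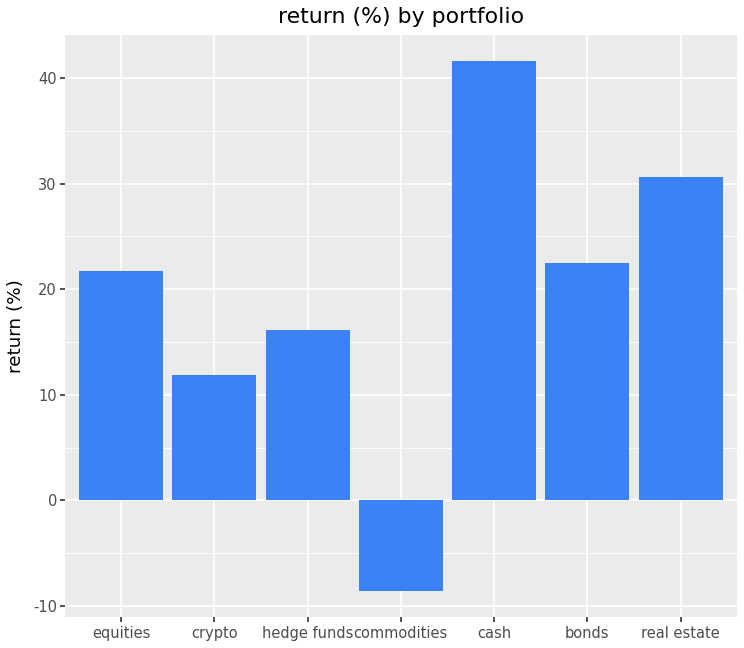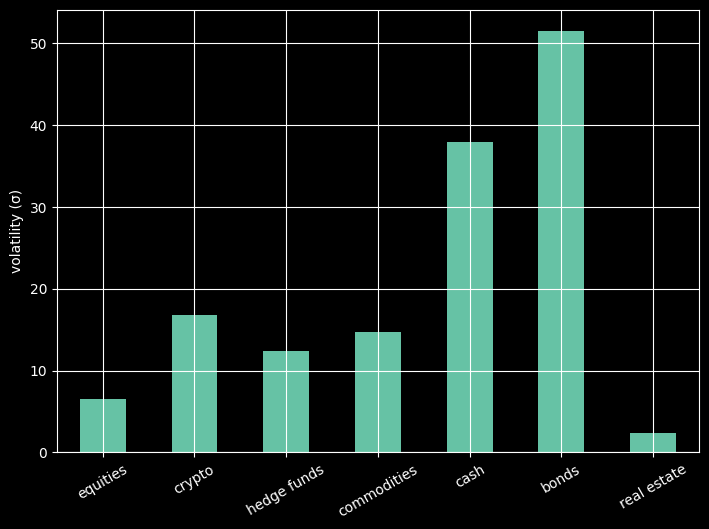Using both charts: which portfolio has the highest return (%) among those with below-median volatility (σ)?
Chart 2 median volatility (σ) ≈ 15; below-median portfolios: equities, hedge funds, real estate. Among those, real estate has the highest return (%) (≈ 30).

real estate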